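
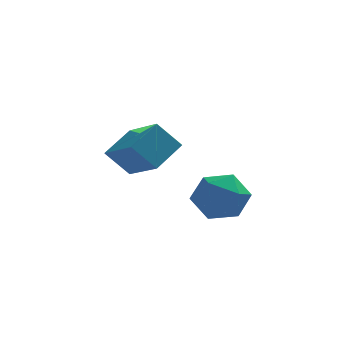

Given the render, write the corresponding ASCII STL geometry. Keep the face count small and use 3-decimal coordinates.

solid 
facet normal -0.589 -0.647 -0.485
outer loop
vertex -0.593 -0.731 -0.981
vertex -1.427 -0.689 -0.024
vertex -1.494 0.724 -1.829
endloop
endfacet
facet normal 0.657 -0.033 -0.753
outer loop
vertex -0.653 1.649 -1.136
vertex -0.593 -0.731 -0.981
vertex -1.494 0.724 -1.829
endloop
endfacet
facet normal -0.588 -0.647 -0.485
outer loop
vertex -1.494 0.724 -1.829
vertex -1.427 -0.689 -0.024
vertex -2.328 0.765 -0.872
endloop
endfacet
facet normal -0.472 0.762 -0.444
outer loop
vertex -2.328 0.765 -0.872
vertex -0.653 1.649 -1.136
vertex -1.494 0.724 -1.829
endloop
endfacet
facet normal 0.472 -0.762 0.444
outer loop
vertex -0.593 -0.731 -0.981
vertex -0.586 0.236 0.669
vertex -1.427 -0.689 -0.024
endloop
endfacet
facet normal 0.657 -0.033 -0.753
outer loop
vertex 0.248 0.195 -0.288
vertex -0.593 -0.731 -0.981
vertex -0.653 1.649 -1.136
endloop
endfacet
facet normal 0.472 -0.761 0.444
outer loop
vertex 0.248 0.195 -0.288
vertex -0.586 0.236 0.669
vertex -0.593 -0.731 -0.981
endloop
endfacet
facet normal -0.657 0.033 0.753
outer loop
vertex -1.427 -0.689 -0.024
vertex -0.586 0.236 0.669
vertex -2.328 0.765 -0.872
endloop
endfacet
facet normal -0.472 0.761 -0.445
outer loop
vertex -1.487 1.691 -0.179
vertex -0.653 1.649 -1.136
vertex -2.328 0.765 -0.872
endloop
endfacet
facet normal -0.657 0.033 0.753
outer loop
vertex -2.328 0.765 -0.872
vertex -0.586 0.236 0.669
vertex -1.487 1.691 -0.179
endloop
endfacet
facet normal 0.589 0.647 0.484
outer loop
vertex -1.487 1.691 -0.179
vertex 0.248 0.195 -0.288
vertex -0.653 1.649 -1.136
endloop
endfacet
facet normal 0.588 0.647 0.485
outer loop
vertex -0.586 0.236 0.669
vertex 0.248 0.195 -0.288
vertex -1.487 1.691 -0.179
endloop
endfacet
facet normal -0.313 0.940 0.134
outer loop
vertex 0.868 -2.09 -1.804
vertex 0.867 -2.237 -0.773
vertex 1.724 -1.884 -1.248
endloop
endfacet
facet normal 0.084 0.885 -0.457
outer loop
vertex 0.868 -2.09 -1.804
vertex 1.724 -1.884 -1.248
vertex 1.805 -2.366 -2.167
endloop
endfacet
facet normal -0.224 0.406 -0.886
outer loop
vertex 0.868 -2.09 -1.804
vertex 1.805 -2.366 -2.167
vertex 0.998 -3.017 -2.261
endloop
endfacet
facet normal -0.811 0.163 -0.562
outer loop
vertex 0.868 -2.09 -1.804
vertex 0.998 -3.017 -2.261
vertex 0.418 -2.937 -1.4
endloop
endfacet
facet normal -0.867 0.494 0.070
outer loop
vertex 0.868 -2.09 -1.804
vertex 0.418 -2.937 -1.4
vertex 0.867 -2.237 -0.773
endloop
endfacet
facet normal 0.725 0.634 -0.269
outer loop
vertex 1.805 -2.366 -2.167
vertex 1.724 -1.884 -1.248
vertex 2.382 -2.683 -1.36
endloop
endfacet
facet normal 0.082 0.723 0.686
outer loop
vertex 1.724 -1.884 -1.248
vertex 0.867 -2.237 -0.773
vertex 1.802 -2.603 -0.499
endloop
endfacet
facet normal -0.813 0.001 0.582
outer loop
vertex 0.867 -2.237 -0.773
vertex 0.418 -2.937 -1.4
vertex 0.995 -3.254 -0.593
endloop
endfacet
facet normal -0.723 -0.534 -0.438
outer loop
vertex 0.418 -2.937 -1.4
vertex 0.998 -3.017 -2.261
vertex 1.076 -3.736 -1.512
endloop
endfacet
facet normal 0.227 -0.142 -0.964
outer loop
vertex 0.998 -3.017 -2.261
vertex 1.805 -2.366 -2.167
vertex 1.933 -3.383 -1.987
endloop
endfacet
facet normal 0.811 -0.163 0.562
outer loop
vertex 1.932 -3.53 -0.956
vertex 2.382 -2.683 -1.36
vertex 1.802 -2.603 -0.499
endloop
endfacet
facet normal 0.224 -0.406 0.886
outer loop
vertex 1.932 -3.53 -0.956
vertex 1.802 -2.603 -0.499
vertex 0.995 -3.254 -0.593
endloop
endfacet
facet normal -0.084 -0.885 0.457
outer loop
vertex 1.932 -3.53 -0.956
vertex 0.995 -3.254 -0.593
vertex 1.076 -3.736 -1.512
endloop
endfacet
facet normal 0.313 -0.940 -0.134
outer loop
vertex 1.932 -3.53 -0.956
vertex 1.076 -3.736 -1.512
vertex 1.933 -3.383 -1.987
endloop
endfacet
facet normal 0.867 -0.494 -0.070
outer loop
vertex 1.932 -3.53 -0.956
vertex 1.933 -3.383 -1.987
vertex 2.382 -2.683 -1.36
endloop
endfacet
facet normal 0.723 0.534 0.438
outer loop
vertex 1.802 -2.603 -0.499
vertex 2.382 -2.683 -1.36
vertex 1.724 -1.884 -1.248
endloop
endfacet
facet normal -0.227 0.142 0.964
outer loop
vertex 0.995 -3.254 -0.593
vertex 1.802 -2.603 -0.499
vertex 0.867 -2.237 -0.773
endloop
endfacet
facet normal -0.725 -0.634 0.269
outer loop
vertex 1.076 -3.736 -1.512
vertex 0.995 -3.254 -0.593
vertex 0.418 -2.937 -1.4
endloop
endfacet
facet normal -0.082 -0.723 -0.686
outer loop
vertex 1.933 -3.383 -1.987
vertex 1.076 -3.736 -1.512
vertex 0.998 -3.017 -2.261
endloop
endfacet
facet normal 0.813 -0.001 -0.582
outer loop
vertex 2.382 -2.683 -1.36
vertex 1.933 -3.383 -1.987
vertex 1.805 -2.366 -2.167
endloop
endfacet

endsolid


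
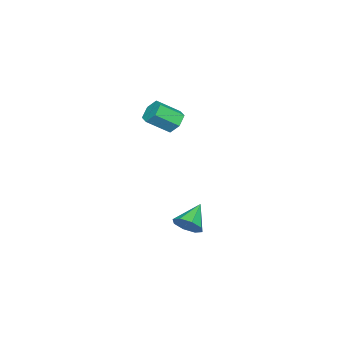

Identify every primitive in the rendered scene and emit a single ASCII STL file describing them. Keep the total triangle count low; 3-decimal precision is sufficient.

solid 
facet normal 0.829 -0.053 -0.556
outer loop
vertex 2.814 2.703 -2.283
vertex 2.391 2.258 -2.871
vertex 2.537 3.084 -2.732
endloop
endfacet
facet normal -0.036 0.751 0.659
outer loop
vertex 2.814 2.703 -2.283
vertex 2.537 3.084 -2.732
vertex 1.049 2.342 -1.969
endloop
endfacet
facet normal 0.829 -0.053 -0.557
outer loop
vertex 2.537 3.084 -2.732
vertex 2.391 2.258 -2.871
vertex 2.174 2.981 -3.262
endloop
endfacet
facet normal -0.403 0.910 0.099
outer loop
vertex 2.537 3.084 -2.732
vertex 2.174 2.981 -3.262
vertex 1.049 2.342 -1.969
endloop
endfacet
facet normal 0.829 -0.052 -0.556
outer loop
vertex 2.174 2.981 -3.262
vertex 2.391 2.258 -2.871
vertex 1.939 2.455 -3.563
endloop
endfacet
facet normal -0.746 0.549 -0.377
outer loop
vertex 2.174 2.981 -3.262
vertex 1.939 2.455 -3.563
vertex 1.049 2.342 -1.969
endloop
endfacet
facet normal 0.829 -0.051 -0.556
outer loop
vertex 1.939 2.455 -3.563
vertex 2.391 2.258 -2.871
vertex 1.969 1.813 -3.459
endloop
endfacet
facet normal -0.863 -0.120 -0.490
outer loop
vertex 1.939 2.455 -3.563
vertex 1.969 1.813 -3.459
vertex 1.049 2.342 -1.969
endloop
endfacet
facet normal 0.829 -0.051 -0.556
outer loop
vertex 1.969 1.813 -3.459
vertex 2.391 2.258 -2.871
vertex 2.246 1.432 -3.011
endloop
endfacet
facet normal -0.688 -0.705 -0.174
outer loop
vertex 1.969 1.813 -3.459
vertex 2.246 1.432 -3.011
vertex 1.049 2.342 -1.969
endloop
endfacet
facet normal 0.829 -0.051 -0.557
outer loop
vertex 2.246 1.432 -3.011
vertex 2.391 2.258 -2.871
vertex 2.609 1.535 -2.48
endloop
endfacet
facet normal -0.321 -0.865 0.387
outer loop
vertex 2.246 1.432 -3.011
vertex 2.609 1.535 -2.48
vertex 1.049 2.342 -1.969
endloop
endfacet
facet normal 0.829 -0.051 -0.557
outer loop
vertex 2.609 1.535 -2.48
vertex 2.391 2.258 -2.871
vertex 2.844 2.062 -2.179
endloop
endfacet
facet normal 0.023 -0.503 0.864
outer loop
vertex 2.609 1.535 -2.48
vertex 2.844 2.062 -2.179
vertex 1.049 2.342 -1.969
endloop
endfacet
facet normal 0.829 -0.052 -0.557
outer loop
vertex 2.844 2.062 -2.179
vertex 2.391 2.258 -2.871
vertex 2.814 2.703 -2.283
endloop
endfacet
facet normal 0.140 0.165 0.976
outer loop
vertex 2.844 2.062 -2.179
vertex 2.814 2.703 -2.283
vertex 1.049 2.342 -1.969
endloop
endfacet
facet normal -0.501 0.640 -0.583
outer loop
vertex 1.224 0.722 2.919
vertex 0.65 0.726 3.417
vertex 1.215 1.23 3.485
endloop
endfacet
facet normal 0.865 0.380 -0.327
outer loop
vertex 1.224 0.722 2.919
vertex 1.215 1.23 3.485
vertex 1.985 -0.25 3.805
endloop
endfacet
facet normal 0.866 0.380 -0.326
outer loop
vertex 1.985 -0.25 3.805
vertex 1.215 1.23 3.485
vertex 1.976 0.257 4.371
endloop
endfacet
facet normal 0.500 -0.641 0.582
outer loop
vertex 1.985 -0.25 3.805
vertex 1.976 0.257 4.371
vertex 1.41 -0.246 4.303
endloop
endfacet
facet normal -0.500 0.639 -0.584
outer loop
vertex 1.215 1.23 3.485
vertex 0.65 0.726 3.417
vertex 0.64 1.234 3.982
endloop
endfacet
facet normal 0.422 0.768 0.482
outer loop
vertex 1.215 1.23 3.485
vertex 0.64 1.234 3.982
vertex 1.976 0.257 4.371
endloop
endfacet
facet normal 0.422 0.768 0.482
outer loop
vertex 1.976 0.257 4.371
vertex 0.64 1.234 3.982
vertex 1.401 0.261 4.868
endloop
endfacet
facet normal 0.499 -0.641 0.583
outer loop
vertex 1.976 0.257 4.371
vertex 1.401 0.261 4.868
vertex 1.41 -0.246 4.303
endloop
endfacet
facet normal -0.501 0.639 -0.584
outer loop
vertex 0.64 1.234 3.982
vertex 0.65 0.726 3.417
vertex 0.075 0.73 3.915
endloop
endfacet
facet normal -0.443 0.389 0.808
outer loop
vertex 0.64 1.234 3.982
vertex 0.075 0.73 3.915
vertex 1.401 0.261 4.868
endloop
endfacet
facet normal -0.443 0.390 0.808
outer loop
vertex 1.401 0.261 4.868
vertex 0.075 0.73 3.915
vertex 0.836 -0.242 4.801
endloop
endfacet
facet normal 0.501 -0.640 0.582
outer loop
vertex 1.401 0.261 4.868
vertex 0.836 -0.242 4.801
vertex 1.41 -0.246 4.303
endloop
endfacet
facet normal -0.500 0.641 -0.582
outer loop
vertex 0.075 0.73 3.915
vertex 0.65 0.726 3.417
vertex 0.084 0.223 3.349
endloop
endfacet
facet normal -0.865 -0.380 0.327
outer loop
vertex 0.075 0.73 3.915
vertex 0.084 0.223 3.349
vertex 0.836 -0.242 4.801
endloop
endfacet
facet normal -0.866 -0.379 0.327
outer loop
vertex 0.836 -0.242 4.801
vertex 0.084 0.223 3.349
vertex 0.845 -0.75 4.235
endloop
endfacet
facet normal 0.501 -0.640 0.583
outer loop
vertex 0.836 -0.242 4.801
vertex 0.845 -0.75 4.235
vertex 1.41 -0.246 4.303
endloop
endfacet
facet normal -0.499 0.641 -0.583
outer loop
vertex 0.084 0.223 3.349
vertex 0.65 0.726 3.417
vertex 0.659 0.219 2.852
endloop
endfacet
facet normal -0.422 -0.768 -0.482
outer loop
vertex 0.084 0.223 3.349
vertex 0.659 0.219 2.852
vertex 0.845 -0.75 4.235
endloop
endfacet
facet normal -0.422 -0.768 -0.482
outer loop
vertex 0.845 -0.75 4.235
vertex 0.659 0.219 2.852
vertex 1.42 -0.754 3.738
endloop
endfacet
facet normal 0.500 -0.639 0.584
outer loop
vertex 0.845 -0.75 4.235
vertex 1.42 -0.754 3.738
vertex 1.41 -0.246 4.303
endloop
endfacet
facet normal -0.501 0.640 -0.582
outer loop
vertex 0.659 0.219 2.852
vertex 0.65 0.726 3.417
vertex 1.224 0.722 2.919
endloop
endfacet
facet normal 0.443 -0.389 -0.808
outer loop
vertex 0.659 0.219 2.852
vertex 1.224 0.722 2.919
vertex 1.42 -0.754 3.738
endloop
endfacet
facet normal 0.443 -0.389 -0.808
outer loop
vertex 1.42 -0.754 3.738
vertex 1.224 0.722 2.919
vertex 1.985 -0.25 3.805
endloop
endfacet
facet normal 0.501 -0.639 0.584
outer loop
vertex 1.42 -0.754 3.738
vertex 1.985 -0.25 3.805
vertex 1.41 -0.246 4.303
endloop
endfacet

endsolid


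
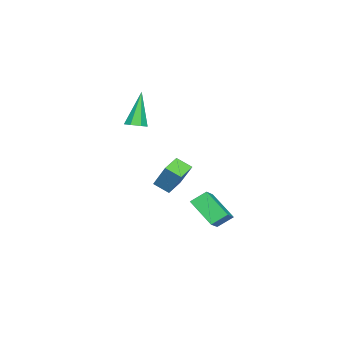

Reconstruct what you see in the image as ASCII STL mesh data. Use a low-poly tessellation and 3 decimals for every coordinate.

solid 
facet normal -0.967 0.107 0.230
outer loop
vertex -2.953 -0.756 -1.512
vertex -2.975 0.083 -1.997
vertex -3.377 -1.578 -2.914
endloop
endfacet
facet normal 0.023 -0.865 0.500
outer loop
vertex -2.245 -1.703 -3.183
vertex -2.953 -0.756 -1.512
vertex -3.377 -1.578 -2.914
endloop
endfacet
facet normal -0.967 0.107 0.230
outer loop
vertex -3.377 -1.578 -2.914
vertex -2.975 0.083 -1.997
vertex -3.399 -0.739 -3.399
endloop
endfacet
facet normal -0.252 -0.489 -0.835
outer loop
vertex -3.399 -0.739 -3.399
vertex -2.245 -1.703 -3.183
vertex -3.377 -1.578 -2.914
endloop
endfacet
facet normal 0.252 0.489 0.835
outer loop
vertex -2.953 -0.756 -1.512
vertex -1.843 -0.042 -2.266
vertex -2.975 0.083 -1.997
endloop
endfacet
facet normal 0.023 -0.865 0.500
outer loop
vertex -1.821 -0.881 -1.781
vertex -2.953 -0.756 -1.512
vertex -2.245 -1.703 -3.183
endloop
endfacet
facet normal 0.252 0.489 0.835
outer loop
vertex -1.821 -0.881 -1.781
vertex -1.843 -0.042 -2.266
vertex -2.953 -0.756 -1.512
endloop
endfacet
facet normal -0.023 0.865 -0.500
outer loop
vertex -2.975 0.083 -1.997
vertex -1.843 -0.042 -2.266
vertex -3.399 -0.739 -3.399
endloop
endfacet
facet normal -0.252 -0.489 -0.835
outer loop
vertex -2.267 -0.864 -3.668
vertex -2.245 -1.703 -3.183
vertex -3.399 -0.739 -3.399
endloop
endfacet
facet normal -0.023 0.865 -0.500
outer loop
vertex -3.399 -0.739 -3.399
vertex -1.843 -0.042 -2.266
vertex -2.267 -0.864 -3.668
endloop
endfacet
facet normal 0.967 -0.107 -0.230
outer loop
vertex -2.267 -0.864 -3.668
vertex -1.821 -0.881 -1.781
vertex -2.245 -1.703 -3.183
endloop
endfacet
facet normal 0.967 -0.107 -0.230
outer loop
vertex -1.843 -0.042 -2.266
vertex -1.821 -0.881 -1.781
vertex -2.267 -0.864 -3.668
endloop
endfacet
facet normal 0.385 0.023 -0.922
outer loop
vertex -2.162 -3.228 0.726
vertex -2.484 -2.737 0.604
vertex -1.931 -2.775 0.834
endloop
endfacet
facet normal 0.690 -0.481 0.540
outer loop
vertex -2.162 -3.228 0.726
vertex -1.931 -2.775 0.834
vertex -3.316 -2.783 2.596
endloop
endfacet
facet normal 0.385 0.021 -0.923
outer loop
vertex -1.931 -2.775 0.834
vertex -2.484 -2.737 0.604
vertex -2.116 -2.292 0.768
endloop
endfacet
facet normal 0.733 0.360 0.578
outer loop
vertex -1.931 -2.775 0.834
vertex -2.116 -2.292 0.768
vertex -3.316 -2.783 2.596
endloop
endfacet
facet normal 0.386 0.021 -0.922
outer loop
vertex -2.116 -2.292 0.768
vertex -2.484 -2.737 0.604
vertex -2.578 -2.145 0.578
endloop
endfacet
facet normal 0.151 0.925 0.348
outer loop
vertex -2.116 -2.292 0.768
vertex -2.578 -2.145 0.578
vertex -3.316 -2.783 2.596
endloop
endfacet
facet normal 0.385 0.021 -0.923
outer loop
vertex -2.578 -2.145 0.578
vertex -2.484 -2.737 0.604
vertex -2.969 -2.443 0.408
endloop
endfacet
facet normal -0.613 0.790 0.026
outer loop
vertex -2.578 -2.145 0.578
vertex -2.969 -2.443 0.408
vertex -3.316 -2.783 2.596
endloop
endfacet
facet normal 0.386 0.022 -0.922
outer loop
vertex -2.969 -2.443 0.408
vertex -2.484 -2.737 0.604
vertex -2.995 -2.962 0.385
endloop
endfacet
facet normal -0.987 0.056 -0.148
outer loop
vertex -2.969 -2.443 0.408
vertex -2.995 -2.962 0.385
vertex -3.316 -2.783 2.596
endloop
endfacet
facet normal 0.386 0.022 -0.922
outer loop
vertex -2.995 -2.962 0.385
vertex -2.484 -2.737 0.604
vertex -2.636 -3.312 0.527
endloop
endfacet
facet normal -0.689 -0.724 -0.041
outer loop
vertex -2.995 -2.962 0.385
vertex -2.636 -3.312 0.527
vertex -3.316 -2.783 2.596
endloop
endfacet
facet normal 0.384 0.022 -0.923
outer loop
vertex -2.636 -3.312 0.527
vertex -2.484 -2.737 0.604
vertex -2.162 -3.228 0.726
endloop
endfacet
facet normal 0.059 -0.962 0.265
outer loop
vertex -2.636 -3.312 0.527
vertex -2.162 -3.228 0.726
vertex -3.316 -2.783 2.596
endloop
endfacet
facet normal -0.852 -0.112 -0.511
outer loop
vertex 2.251 3.264 -1.148
vertex 2.714 4.485 -2.189
vertex 2.672 2.625 -1.71
endloop
endfacet
facet normal -0.277 -0.731 0.624
outer loop
vertex 3.806 2.775 -1.031
vertex 2.251 3.264 -1.148
vertex 2.672 2.625 -1.71
endloop
endfacet
facet normal -0.852 -0.112 -0.511
outer loop
vertex 2.672 2.625 -1.71
vertex 2.714 4.485 -2.189
vertex 3.135 3.846 -2.751
endloop
endfacet
facet normal 0.443 -0.673 -0.592
outer loop
vertex 3.135 3.846 -2.751
vertex 3.806 2.775 -1.031
vertex 2.672 2.625 -1.71
endloop
endfacet
facet normal -0.443 0.673 0.592
outer loop
vertex 2.251 3.264 -1.148
vertex 3.848 4.635 -1.51
vertex 2.714 4.485 -2.189
endloop
endfacet
facet normal -0.277 -0.731 0.624
outer loop
vertex 3.385 3.414 -0.469
vertex 2.251 3.264 -1.148
vertex 3.806 2.775 -1.031
endloop
endfacet
facet normal -0.443 0.673 0.592
outer loop
vertex 3.385 3.414 -0.469
vertex 3.848 4.635 -1.51
vertex 2.251 3.264 -1.148
endloop
endfacet
facet normal 0.277 0.731 -0.624
outer loop
vertex 2.714 4.485 -2.189
vertex 3.848 4.635 -1.51
vertex 3.135 3.846 -2.751
endloop
endfacet
facet normal 0.443 -0.673 -0.592
outer loop
vertex 4.269 3.996 -2.072
vertex 3.806 2.775 -1.031
vertex 3.135 3.846 -2.751
endloop
endfacet
facet normal 0.277 0.731 -0.624
outer loop
vertex 3.135 3.846 -2.751
vertex 3.848 4.635 -1.51
vertex 4.269 3.996 -2.072
endloop
endfacet
facet normal 0.852 0.112 0.511
outer loop
vertex 4.269 3.996 -2.072
vertex 3.385 3.414 -0.469
vertex 3.806 2.775 -1.031
endloop
endfacet
facet normal 0.852 0.112 0.511
outer loop
vertex 3.848 4.635 -1.51
vertex 3.385 3.414 -0.469
vertex 4.269 3.996 -2.072
endloop
endfacet

endsolid


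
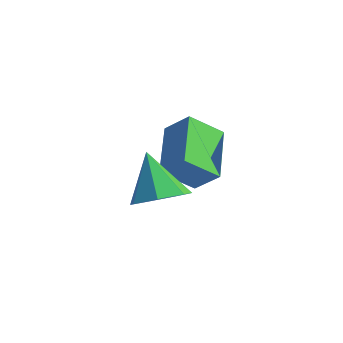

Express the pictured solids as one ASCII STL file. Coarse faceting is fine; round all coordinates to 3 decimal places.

solid 
facet normal -0.725 -0.219 -0.653
outer loop
vertex 1.517 0.536 -2.845
vertex 1.967 1.506 -3.67
vertex 2.722 -0.785 -3.741
endloop
endfacet
facet normal -0.333 -0.718 0.611
outer loop
vertex 3.513 -0.546 -3.03
vertex 1.517 0.536 -2.845
vertex 2.722 -0.785 -3.741
endloop
endfacet
facet normal -0.725 -0.219 -0.653
outer loop
vertex 2.722 -0.785 -3.741
vertex 1.967 1.506 -3.67
vertex 3.172 0.185 -4.566
endloop
endfacet
facet normal 0.602 -0.661 -0.448
outer loop
vertex 3.172 0.185 -4.566
vertex 3.513 -0.546 -3.03
vertex 2.722 -0.785 -3.741
endloop
endfacet
facet normal -0.602 0.661 0.448
outer loop
vertex 1.517 0.536 -2.845
vertex 2.758 1.745 -2.959
vertex 1.967 1.506 -3.67
endloop
endfacet
facet normal -0.333 -0.718 0.611
outer loop
vertex 2.308 0.775 -2.134
vertex 1.517 0.536 -2.845
vertex 3.513 -0.546 -3.03
endloop
endfacet
facet normal -0.602 0.661 0.448
outer loop
vertex 2.308 0.775 -2.134
vertex 2.758 1.745 -2.959
vertex 1.517 0.536 -2.845
endloop
endfacet
facet normal 0.333 0.718 -0.611
outer loop
vertex 1.967 1.506 -3.67
vertex 2.758 1.745 -2.959
vertex 3.172 0.185 -4.566
endloop
endfacet
facet normal 0.602 -0.661 -0.448
outer loop
vertex 3.963 0.424 -3.855
vertex 3.513 -0.546 -3.03
vertex 3.172 0.185 -4.566
endloop
endfacet
facet normal 0.333 0.718 -0.611
outer loop
vertex 3.172 0.185 -4.566
vertex 2.758 1.745 -2.959
vertex 3.963 0.424 -3.855
endloop
endfacet
facet normal 0.725 0.219 0.653
outer loop
vertex 3.963 0.424 -3.855
vertex 2.308 0.775 -2.134
vertex 3.513 -0.546 -3.03
endloop
endfacet
facet normal 0.725 0.219 0.653
outer loop
vertex 2.758 1.745 -2.959
vertex 2.308 0.775 -2.134
vertex 3.963 0.424 -3.855
endloop
endfacet
facet normal 0.516 -0.159 -0.842
outer loop
vertex 4.982 -1.948 -3.245
vertex 4.213 -2.104 -3.687
vertex 4.645 -1.323 -3.57
endloop
endfacet
facet normal 0.442 0.590 0.676
outer loop
vertex 4.982 -1.948 -3.245
vertex 4.645 -1.323 -3.57
vertex 3.347 -1.836 -2.273
endloop
endfacet
facet normal 0.516 -0.159 -0.842
outer loop
vertex 4.645 -1.323 -3.57
vertex 4.213 -2.104 -3.687
vertex 3.983 -1.286 -3.983
endloop
endfacet
facet normal -0.112 0.957 0.266
outer loop
vertex 4.645 -1.323 -3.57
vertex 3.983 -1.286 -3.983
vertex 3.347 -1.836 -2.273
endloop
endfacet
facet normal 0.516 -0.159 -0.841
outer loop
vertex 3.983 -1.286 -3.983
vertex 4.213 -2.104 -3.687
vertex 3.495 -1.865 -4.173
endloop
endfacet
facet normal -0.752 0.656 -0.069
outer loop
vertex 3.983 -1.286 -3.983
vertex 3.495 -1.865 -4.173
vertex 3.347 -1.836 -2.273
endloop
endfacet
facet normal 0.516 -0.160 -0.841
outer loop
vertex 3.495 -1.865 -4.173
vertex 4.213 -2.104 -3.687
vertex 3.547 -2.624 -3.997
endloop
endfacet
facet normal -0.993 -0.086 -0.076
outer loop
vertex 3.495 -1.865 -4.173
vertex 3.547 -2.624 -3.997
vertex 3.347 -1.836 -2.273
endloop
endfacet
facet normal 0.516 -0.159 -0.842
outer loop
vertex 3.547 -2.624 -3.997
vertex 4.213 -2.104 -3.687
vertex 4.102 -2.992 -3.587
endloop
endfacet
facet normal -0.656 -0.712 0.249
outer loop
vertex 3.547 -2.624 -3.997
vertex 4.102 -2.992 -3.587
vertex 3.347 -1.836 -2.273
endloop
endfacet
facet normal 0.516 -0.159 -0.842
outer loop
vertex 4.102 -2.992 -3.587
vertex 4.213 -2.104 -3.687
vertex 4.74 -2.691 -3.253
endloop
endfacet
facet normal 0.006 -0.749 0.663
outer loop
vertex 4.102 -2.992 -3.587
vertex 4.74 -2.691 -3.253
vertex 3.347 -1.836 -2.273
endloop
endfacet
facet normal 0.516 -0.159 -0.842
outer loop
vertex 4.74 -2.691 -3.253
vertex 4.213 -2.104 -3.687
vertex 4.982 -1.948 -3.245
endloop
endfacet
facet normal 0.495 -0.170 0.852
outer loop
vertex 4.74 -2.691 -3.253
vertex 4.982 -1.948 -3.245
vertex 3.347 -1.836 -2.273
endloop
endfacet

endsolid


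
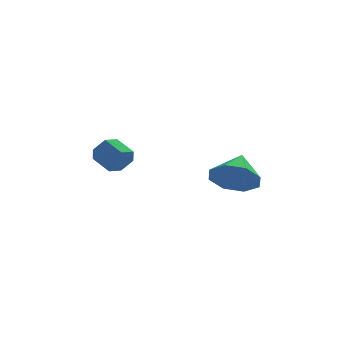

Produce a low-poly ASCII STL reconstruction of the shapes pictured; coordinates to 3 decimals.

solid 
facet normal 0.470 -0.795 -0.383
outer loop
vertex -2.157 -2.584 -1.871
vertex -2.64 -2.655 -2.316
vertex -2.116 -2.278 -2.455
endloop
endfacet
facet normal 0.880 0.392 0.267
outer loop
vertex -2.157 -2.584 -1.871
vertex -2.116 -2.278 -2.455
vertex -2.637 -1.774 -1.479
endloop
endfacet
facet normal 0.880 0.394 0.266
outer loop
vertex -2.637 -1.774 -1.479
vertex -2.116 -2.278 -2.455
vertex -2.597 -1.468 -2.063
endloop
endfacet
facet normal -0.471 0.794 0.384
outer loop
vertex -2.637 -1.774 -1.479
vertex -2.597 -1.468 -2.063
vertex -3.12 -1.845 -1.924
endloop
endfacet
facet normal 0.470 -0.795 -0.384
outer loop
vertex -2.116 -2.278 -2.455
vertex -2.64 -2.655 -2.316
vertex -2.599 -2.349 -2.899
endloop
endfacet
facet normal 0.493 0.598 -0.632
outer loop
vertex -2.116 -2.278 -2.455
vertex -2.599 -2.349 -2.899
vertex -2.597 -1.468 -2.063
endloop
endfacet
facet normal 0.494 0.598 -0.631
outer loop
vertex -2.597 -1.468 -2.063
vertex -2.599 -2.349 -2.899
vertex -3.079 -1.539 -2.507
endloop
endfacet
facet normal -0.471 0.794 0.384
outer loop
vertex -2.597 -1.468 -2.063
vertex -3.079 -1.539 -2.507
vertex -3.12 -1.845 -1.924
endloop
endfacet
facet normal 0.471 -0.794 -0.384
outer loop
vertex -2.599 -2.349 -2.899
vertex -2.64 -2.655 -2.316
vertex -3.123 -2.726 -2.761
endloop
endfacet
facet normal -0.386 0.207 -0.899
outer loop
vertex -2.599 -2.349 -2.899
vertex -3.123 -2.726 -2.761
vertex -3.079 -1.539 -2.507
endloop
endfacet
facet normal -0.386 0.207 -0.899
outer loop
vertex -3.079 -1.539 -2.507
vertex -3.123 -2.726 -2.761
vertex -3.603 -1.916 -2.369
endloop
endfacet
facet normal -0.471 0.794 0.384
outer loop
vertex -3.079 -1.539 -2.507
vertex -3.603 -1.916 -2.369
vertex -3.12 -1.845 -1.924
endloop
endfacet
facet normal 0.471 -0.794 -0.384
outer loop
vertex -3.123 -2.726 -2.761
vertex -2.64 -2.655 -2.316
vertex -3.163 -3.032 -2.177
endloop
endfacet
facet normal -0.880 -0.393 -0.266
outer loop
vertex -3.123 -2.726 -2.761
vertex -3.163 -3.032 -2.177
vertex -3.603 -1.916 -2.369
endloop
endfacet
facet normal -0.880 -0.393 -0.268
outer loop
vertex -3.603 -1.916 -2.369
vertex -3.163 -3.032 -2.177
vertex -3.644 -2.222 -1.785
endloop
endfacet
facet normal -0.470 0.795 0.383
outer loop
vertex -3.603 -1.916 -2.369
vertex -3.644 -2.222 -1.785
vertex -3.12 -1.845 -1.924
endloop
endfacet
facet normal 0.471 -0.794 -0.384
outer loop
vertex -3.163 -3.032 -2.177
vertex -2.64 -2.655 -2.316
vertex -2.681 -2.961 -1.733
endloop
endfacet
facet normal -0.493 -0.598 0.631
outer loop
vertex -3.163 -3.032 -2.177
vertex -2.681 -2.961 -1.733
vertex -3.644 -2.222 -1.785
endloop
endfacet
facet normal -0.493 -0.598 0.632
outer loop
vertex -3.644 -2.222 -1.785
vertex -2.681 -2.961 -1.733
vertex -3.161 -2.151 -1.341
endloop
endfacet
facet normal -0.470 0.795 0.384
outer loop
vertex -3.644 -2.222 -1.785
vertex -3.161 -2.151 -1.341
vertex -3.12 -1.845 -1.924
endloop
endfacet
facet normal 0.471 -0.794 -0.384
outer loop
vertex -2.681 -2.961 -1.733
vertex -2.64 -2.655 -2.316
vertex -2.157 -2.584 -1.871
endloop
endfacet
facet normal 0.386 -0.207 0.899
outer loop
vertex -2.681 -2.961 -1.733
vertex -2.157 -2.584 -1.871
vertex -3.161 -2.151 -1.341
endloop
endfacet
facet normal 0.386 -0.207 0.899
outer loop
vertex -3.161 -2.151 -1.341
vertex -2.157 -2.584 -1.871
vertex -2.637 -1.774 -1.479
endloop
endfacet
facet normal -0.471 0.794 0.384
outer loop
vertex -3.161 -2.151 -1.341
vertex -2.637 -1.774 -1.479
vertex -3.12 -1.845 -1.924
endloop
endfacet
facet normal -0.388 -0.753 -0.532
outer loop
vertex 2.282 -2.04 -4.545
vertex 1.801 -2.421 -3.656
vertex 1.525 -1.727 -4.436
endloop
endfacet
facet normal 0.301 0.866 -0.399
outer loop
vertex 2.282 -2.04 -4.545
vertex 1.525 -1.727 -4.436
vertex 2.379 -1.299 -2.864
endloop
endfacet
facet normal -0.387 -0.753 -0.533
outer loop
vertex 1.525 -1.727 -4.436
vertex 1.801 -2.421 -3.656
vertex 0.929 -1.821 -3.871
endloop
endfacet
facet normal -0.263 0.958 -0.118
outer loop
vertex 1.525 -1.727 -4.436
vertex 0.929 -1.821 -3.871
vertex 2.379 -1.299 -2.864
endloop
endfacet
facet normal -0.387 -0.753 -0.531
outer loop
vertex 0.929 -1.821 -3.871
vertex 1.801 -2.421 -3.656
vertex 0.845 -2.266 -3.179
endloop
endfacet
facet normal -0.546 0.733 0.405
outer loop
vertex 0.929 -1.821 -3.871
vertex 0.845 -2.266 -3.179
vertex 2.379 -1.299 -2.864
endloop
endfacet
facet normal -0.387 -0.753 -0.532
outer loop
vertex 0.845 -2.266 -3.179
vertex 1.801 -2.421 -3.656
vertex 1.321 -2.802 -2.767
endloop
endfacet
facet normal -0.383 0.325 0.865
outer loop
vertex 0.845 -2.266 -3.179
vertex 1.321 -2.802 -2.767
vertex 2.379 -1.299 -2.864
endloop
endfacet
facet normal -0.388 -0.753 -0.532
outer loop
vertex 1.321 -2.802 -2.767
vertex 1.801 -2.421 -3.656
vertex 2.078 -3.115 -2.876
endloop
endfacet
facet normal 0.131 -0.028 0.991
outer loop
vertex 1.321 -2.802 -2.767
vertex 2.078 -3.115 -2.876
vertex 2.379 -1.299 -2.864
endloop
endfacet
facet normal -0.387 -0.753 -0.532
outer loop
vertex 2.078 -3.115 -2.876
vertex 1.801 -2.421 -3.656
vertex 2.673 -3.021 -3.442
endloop
endfacet
facet normal 0.694 -0.120 0.710
outer loop
vertex 2.078 -3.115 -2.876
vertex 2.673 -3.021 -3.442
vertex 2.379 -1.299 -2.864
endloop
endfacet
facet normal -0.387 -0.753 -0.532
outer loop
vertex 2.673 -3.021 -3.442
vertex 1.801 -2.421 -3.656
vertex 2.758 -2.576 -4.133
endloop
endfacet
facet normal 0.977 0.104 0.187
outer loop
vertex 2.673 -3.021 -3.442
vertex 2.758 -2.576 -4.133
vertex 2.379 -1.299 -2.864
endloop
endfacet
facet normal -0.387 -0.753 -0.532
outer loop
vertex 2.758 -2.576 -4.133
vertex 1.801 -2.421 -3.656
vertex 2.282 -2.04 -4.545
endloop
endfacet
facet normal 0.814 0.513 -0.273
outer loop
vertex 2.758 -2.576 -4.133
vertex 2.282 -2.04 -4.545
vertex 2.379 -1.299 -2.864
endloop
endfacet

endsolid


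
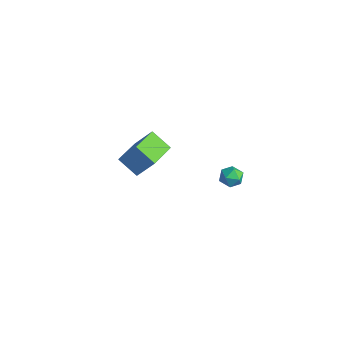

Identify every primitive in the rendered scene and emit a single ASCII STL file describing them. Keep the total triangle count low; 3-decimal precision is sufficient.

solid 
facet normal -0.514 0.845 -0.148
outer loop
vertex -5.03 -0.69 -0.695
vertex -4.347 -0.06 0.533
vertex -4.039 -0.225 -1.485
endloop
endfacet
facet normal -0.444 -0.409 -0.797
outer loop
vertex -3.093 -1.78 -1.213
vertex -5.03 -0.69 -0.695
vertex -4.039 -0.225 -1.485
endloop
endfacet
facet normal -0.514 0.845 -0.148
outer loop
vertex -4.039 -0.225 -1.485
vertex -4.347 -0.06 0.533
vertex -3.356 0.405 -0.256
endloop
endfacet
facet normal 0.734 0.345 -0.585
outer loop
vertex -3.356 0.405 -0.256
vertex -3.093 -1.78 -1.213
vertex -4.039 -0.225 -1.485
endloop
endfacet
facet normal -0.734 -0.344 0.585
outer loop
vertex -5.03 -0.69 -0.695
vertex -3.401 -1.615 0.805
vertex -4.347 -0.06 0.533
endloop
endfacet
facet normal -0.443 -0.409 -0.798
outer loop
vertex -4.084 -2.245 -0.424
vertex -5.03 -0.69 -0.695
vertex -3.093 -1.78 -1.213
endloop
endfacet
facet normal -0.734 -0.345 0.585
outer loop
vertex -4.084 -2.245 -0.424
vertex -3.401 -1.615 0.805
vertex -5.03 -0.69 -0.695
endloop
endfacet
facet normal 0.443 0.409 0.798
outer loop
vertex -4.347 -0.06 0.533
vertex -3.401 -1.615 0.805
vertex -3.356 0.405 -0.256
endloop
endfacet
facet normal 0.734 0.345 -0.585
outer loop
vertex -2.41 -1.15 0.015
vertex -3.093 -1.78 -1.213
vertex -3.356 0.405 -0.256
endloop
endfacet
facet normal 0.444 0.409 0.797
outer loop
vertex -3.356 0.405 -0.256
vertex -3.401 -1.615 0.805
vertex -2.41 -1.15 0.015
endloop
endfacet
facet normal 0.514 -0.845 0.148
outer loop
vertex -2.41 -1.15 0.015
vertex -4.084 -2.245 -0.424
vertex -3.093 -1.78 -1.213
endloop
endfacet
facet normal 0.514 -0.845 0.147
outer loop
vertex -3.401 -1.615 0.805
vertex -4.084 -2.245 -0.424
vertex -2.41 -1.15 0.015
endloop
endfacet
facet normal -0.114 0.691 0.713
outer loop
vertex 2.76 0.549 2.598
vertex 2.155 0.335 2.709
vertex 2.656 0.079 3.037
endloop
endfacet
facet normal 0.569 0.491 0.660
outer loop
vertex 2.76 0.549 2.598
vertex 2.656 0.079 3.037
vertex 3.164 0.038 2.63
endloop
endfacet
facet normal 0.785 0.620 -0.007
outer loop
vertex 2.76 0.549 2.598
vertex 3.164 0.038 2.63
vertex 2.976 0.269 2.05
endloop
endfacet
facet normal 0.235 0.900 -0.367
outer loop
vertex 2.76 0.549 2.598
vertex 2.976 0.269 2.05
vertex 2.352 0.452 2.099
endloop
endfacet
facet normal -0.320 0.944 0.078
outer loop
vertex 2.76 0.549 2.598
vertex 2.352 0.452 2.099
vertex 2.155 0.335 2.709
endloop
endfacet
facet normal 0.600 -0.213 0.771
outer loop
vertex 3.164 0.038 2.63
vertex 2.656 0.079 3.037
vertex 2.808 -0.492 2.761
endloop
endfacet
facet normal -0.504 0.112 0.857
outer loop
vertex 2.656 0.079 3.037
vertex 2.155 0.335 2.709
vertex 2.184 -0.309 2.81
endloop
endfacet
facet normal -0.837 0.520 -0.171
outer loop
vertex 2.155 0.335 2.709
vertex 2.352 0.452 2.099
vertex 1.996 -0.078 2.23
endloop
endfacet
facet normal 0.061 0.448 -0.892
outer loop
vertex 2.352 0.452 2.099
vertex 2.976 0.269 2.05
vertex 2.504 -0.119 1.823
endloop
endfacet
facet normal 0.951 -0.006 -0.310
outer loop
vertex 2.976 0.269 2.05
vertex 3.164 0.038 2.63
vertex 3.005 -0.375 2.151
endloop
endfacet
facet normal -0.235 -0.900 0.367
outer loop
vertex 2.4 -0.589 2.262
vertex 2.808 -0.492 2.761
vertex 2.184 -0.309 2.81
endloop
endfacet
facet normal -0.785 -0.620 0.007
outer loop
vertex 2.4 -0.589 2.262
vertex 2.184 -0.309 2.81
vertex 1.996 -0.078 2.23
endloop
endfacet
facet normal -0.569 -0.491 -0.660
outer loop
vertex 2.4 -0.589 2.262
vertex 1.996 -0.078 2.23
vertex 2.504 -0.119 1.823
endloop
endfacet
facet normal 0.114 -0.691 -0.713
outer loop
vertex 2.4 -0.589 2.262
vertex 2.504 -0.119 1.823
vertex 3.005 -0.375 2.151
endloop
endfacet
facet normal 0.320 -0.944 -0.078
outer loop
vertex 2.4 -0.589 2.262
vertex 3.005 -0.375 2.151
vertex 2.808 -0.492 2.761
endloop
endfacet
facet normal -0.061 -0.448 0.892
outer loop
vertex 2.184 -0.309 2.81
vertex 2.808 -0.492 2.761
vertex 2.656 0.079 3.037
endloop
endfacet
facet normal -0.951 0.006 0.310
outer loop
vertex 1.996 -0.078 2.23
vertex 2.184 -0.309 2.81
vertex 2.155 0.335 2.709
endloop
endfacet
facet normal -0.600 0.213 -0.771
outer loop
vertex 2.504 -0.119 1.823
vertex 1.996 -0.078 2.23
vertex 2.352 0.452 2.099
endloop
endfacet
facet normal 0.504 -0.112 -0.857
outer loop
vertex 3.005 -0.375 2.151
vertex 2.504 -0.119 1.823
vertex 2.976 0.269 2.05
endloop
endfacet
facet normal 0.837 -0.520 0.171
outer loop
vertex 2.808 -0.492 2.761
vertex 3.005 -0.375 2.151
vertex 3.164 0.038 2.63
endloop
endfacet

endsolid


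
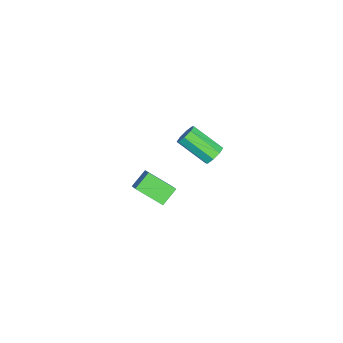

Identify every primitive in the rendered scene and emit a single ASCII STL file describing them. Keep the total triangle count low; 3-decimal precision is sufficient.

solid 
facet normal 0.172 0.803 -0.570
outer loop
vertex 2.462 1.165 2.331
vertex 2.177 1.568 2.813
vertex 2.815 1.339 2.683
endloop
endfacet
facet normal 0.724 -0.495 -0.481
outer loop
vertex 2.462 1.165 2.331
vertex 2.815 1.339 2.683
vertex 2.108 -0.491 3.505
endloop
endfacet
facet normal 0.724 -0.495 -0.480
outer loop
vertex 2.108 -0.491 3.505
vertex 2.815 1.339 2.683
vertex 2.461 -0.316 3.857
endloop
endfacet
facet normal -0.171 -0.803 0.571
outer loop
vertex 2.108 -0.491 3.505
vertex 2.461 -0.316 3.857
vertex 1.823 -0.088 3.987
endloop
endfacet
facet normal 0.172 0.804 -0.570
outer loop
vertex 2.815 1.339 2.683
vertex 2.177 1.568 2.813
vertex 2.794 1.647 3.111
endloop
endfacet
facet normal 0.984 -0.117 0.132
outer loop
vertex 2.815 1.339 2.683
vertex 2.794 1.647 3.111
vertex 2.461 -0.316 3.857
endloop
endfacet
facet normal 0.984 -0.117 0.132
outer loop
vertex 2.461 -0.316 3.857
vertex 2.794 1.647 3.111
vertex 2.44 -0.008 4.285
endloop
endfacet
facet normal -0.171 -0.804 0.570
outer loop
vertex 2.461 -0.316 3.857
vertex 2.44 -0.008 4.285
vertex 1.823 -0.088 3.987
endloop
endfacet
facet normal 0.172 0.804 -0.570
outer loop
vertex 2.794 1.647 3.111
vertex 2.177 1.568 2.813
vertex 2.412 1.909 3.365
endloop
endfacet
facet normal 0.669 0.330 0.666
outer loop
vertex 2.794 1.647 3.111
vertex 2.412 1.909 3.365
vertex 2.44 -0.008 4.285
endloop
endfacet
facet normal 0.669 0.330 0.667
outer loop
vertex 2.44 -0.008 4.285
vertex 2.412 1.909 3.365
vertex 2.058 0.253 4.539
endloop
endfacet
facet normal -0.171 -0.804 0.569
outer loop
vertex 2.44 -0.008 4.285
vertex 2.058 0.253 4.539
vertex 1.823 -0.088 3.987
endloop
endfacet
facet normal 0.173 0.803 -0.570
outer loop
vertex 2.412 1.909 3.365
vertex 2.177 1.568 2.813
vertex 1.892 1.971 3.295
endloop
endfacet
facet normal -0.040 0.584 0.811
outer loop
vertex 2.412 1.909 3.365
vertex 1.892 1.971 3.295
vertex 2.058 0.253 4.539
endloop
endfacet
facet normal -0.040 0.584 0.811
outer loop
vertex 2.058 0.253 4.539
vertex 1.892 1.971 3.295
vertex 1.538 0.315 4.469
endloop
endfacet
facet normal -0.173 -0.803 0.570
outer loop
vertex 2.058 0.253 4.539
vertex 1.538 0.315 4.469
vertex 1.823 -0.088 3.987
endloop
endfacet
facet normal 0.171 0.803 -0.571
outer loop
vertex 1.892 1.971 3.295
vertex 2.177 1.568 2.813
vertex 1.539 1.796 2.943
endloop
endfacet
facet normal -0.724 0.495 0.480
outer loop
vertex 1.892 1.971 3.295
vertex 1.539 1.796 2.943
vertex 1.538 0.315 4.469
endloop
endfacet
facet normal -0.723 0.496 0.481
outer loop
vertex 1.538 0.315 4.469
vertex 1.539 1.796 2.943
vertex 1.185 0.141 4.117
endloop
endfacet
facet normal -0.172 -0.803 0.570
outer loop
vertex 1.538 0.315 4.469
vertex 1.185 0.141 4.117
vertex 1.823 -0.088 3.987
endloop
endfacet
facet normal 0.171 0.804 -0.570
outer loop
vertex 1.539 1.796 2.943
vertex 2.177 1.568 2.813
vertex 1.56 1.488 2.515
endloop
endfacet
facet normal -0.984 0.117 -0.132
outer loop
vertex 1.539 1.796 2.943
vertex 1.56 1.488 2.515
vertex 1.185 0.141 4.117
endloop
endfacet
facet normal -0.984 0.117 -0.132
outer loop
vertex 1.185 0.141 4.117
vertex 1.56 1.488 2.515
vertex 1.206 -0.167 3.689
endloop
endfacet
facet normal -0.172 -0.804 0.570
outer loop
vertex 1.185 0.141 4.117
vertex 1.206 -0.167 3.689
vertex 1.823 -0.088 3.987
endloop
endfacet
facet normal 0.171 0.804 -0.569
outer loop
vertex 1.56 1.488 2.515
vertex 2.177 1.568 2.813
vertex 1.942 1.227 2.261
endloop
endfacet
facet normal -0.669 -0.330 -0.667
outer loop
vertex 1.56 1.488 2.515
vertex 1.942 1.227 2.261
vertex 1.206 -0.167 3.689
endloop
endfacet
facet normal -0.669 -0.329 -0.666
outer loop
vertex 1.206 -0.167 3.689
vertex 1.942 1.227 2.261
vertex 1.588 -0.429 3.435
endloop
endfacet
facet normal -0.172 -0.804 0.570
outer loop
vertex 1.206 -0.167 3.689
vertex 1.588 -0.429 3.435
vertex 1.823 -0.088 3.987
endloop
endfacet
facet normal 0.173 0.803 -0.570
outer loop
vertex 1.942 1.227 2.261
vertex 2.177 1.568 2.813
vertex 2.462 1.165 2.331
endloop
endfacet
facet normal 0.040 -0.584 -0.811
outer loop
vertex 1.942 1.227 2.261
vertex 2.462 1.165 2.331
vertex 1.588 -0.429 3.435
endloop
endfacet
facet normal 0.040 -0.584 -0.811
outer loop
vertex 1.588 -0.429 3.435
vertex 2.462 1.165 2.331
vertex 2.108 -0.491 3.505
endloop
endfacet
facet normal -0.173 -0.803 0.570
outer loop
vertex 1.588 -0.429 3.435
vertex 2.108 -0.491 3.505
vertex 1.823 -0.088 3.987
endloop
endfacet
facet normal -0.721 -0.358 -0.593
outer loop
vertex -0.236 -3.607 -3.519
vertex -1.121 -3.058 -2.774
vertex -0.148 -2.014 -4.588
endloop
endfacet
facet normal 0.691 -0.429 -0.582
outer loop
vertex 0.681 -1.602 -3.906
vertex -0.236 -3.607 -3.519
vertex -0.148 -2.014 -4.588
endloop
endfacet
facet normal -0.721 -0.359 -0.593
outer loop
vertex -0.148 -2.014 -4.588
vertex -1.121 -3.058 -2.774
vertex -1.033 -1.465 -3.844
endloop
endfacet
facet normal 0.046 0.829 -0.557
outer loop
vertex -1.033 -1.465 -3.844
vertex 0.681 -1.602 -3.906
vertex -0.148 -2.014 -4.588
endloop
endfacet
facet normal -0.046 -0.829 0.557
outer loop
vertex -0.236 -3.607 -3.519
vertex -0.292 -2.646 -2.092
vertex -1.121 -3.058 -2.774
endloop
endfacet
facet normal 0.692 -0.429 -0.581
outer loop
vertex 0.593 -3.195 -2.836
vertex -0.236 -3.607 -3.519
vertex 0.681 -1.602 -3.906
endloop
endfacet
facet normal -0.046 -0.829 0.557
outer loop
vertex 0.593 -3.195 -2.836
vertex -0.292 -2.646 -2.092
vertex -0.236 -3.607 -3.519
endloop
endfacet
facet normal -0.691 0.429 0.581
outer loop
vertex -1.121 -3.058 -2.774
vertex -0.292 -2.646 -2.092
vertex -1.033 -1.465 -3.844
endloop
endfacet
facet normal 0.046 0.830 -0.556
outer loop
vertex -0.204 -1.053 -3.161
vertex 0.681 -1.602 -3.906
vertex -1.033 -1.465 -3.844
endloop
endfacet
facet normal -0.692 0.428 0.581
outer loop
vertex -1.033 -1.465 -3.844
vertex -0.292 -2.646 -2.092
vertex -0.204 -1.053 -3.161
endloop
endfacet
facet normal 0.721 0.358 0.593
outer loop
vertex -0.204 -1.053 -3.161
vertex 0.593 -3.195 -2.836
vertex 0.681 -1.602 -3.906
endloop
endfacet
facet normal 0.721 0.358 0.593
outer loop
vertex -0.292 -2.646 -2.092
vertex 0.593 -3.195 -2.836
vertex -0.204 -1.053 -3.161
endloop
endfacet

endsolid


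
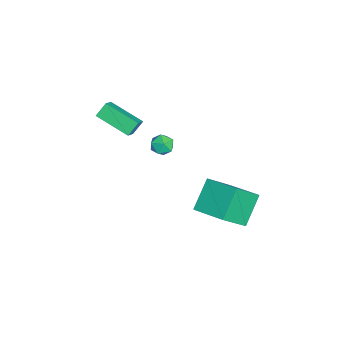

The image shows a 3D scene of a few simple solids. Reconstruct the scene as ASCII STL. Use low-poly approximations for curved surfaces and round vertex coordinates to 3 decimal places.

solid 
facet normal -0.600 -0.772 -0.210
outer loop
vertex -0.087 0.449 1.253
vertex -1.0 1.534 -0.129
vertex 1.122 -0.147 -0.014
endloop
endfacet
facet normal 0.461 -0.548 0.698
outer loop
vertex 2.22 1.266 0.369
vertex -0.087 0.449 1.253
vertex 1.122 -0.147 -0.014
endloop
endfacet
facet normal -0.600 -0.772 -0.210
outer loop
vertex 1.122 -0.147 -0.014
vertex -1.0 1.534 -0.129
vertex 0.209 0.938 -1.396
endloop
endfacet
facet normal 0.654 -0.322 -0.685
outer loop
vertex 0.209 0.938 -1.396
vertex 2.22 1.266 0.369
vertex 1.122 -0.147 -0.014
endloop
endfacet
facet normal -0.654 0.322 0.685
outer loop
vertex -0.087 0.449 1.253
vertex 0.098 2.947 0.254
vertex -1.0 1.534 -0.129
endloop
endfacet
facet normal 0.461 -0.548 0.698
outer loop
vertex 1.011 1.862 1.636
vertex -0.087 0.449 1.253
vertex 2.22 1.266 0.369
endloop
endfacet
facet normal -0.654 0.322 0.685
outer loop
vertex 1.011 1.862 1.636
vertex 0.098 2.947 0.254
vertex -0.087 0.449 1.253
endloop
endfacet
facet normal -0.461 0.548 -0.698
outer loop
vertex -1.0 1.534 -0.129
vertex 0.098 2.947 0.254
vertex 0.209 0.938 -1.396
endloop
endfacet
facet normal 0.654 -0.322 -0.685
outer loop
vertex 1.307 2.351 -1.013
vertex 2.22 1.266 0.369
vertex 0.209 0.938 -1.396
endloop
endfacet
facet normal -0.461 0.548 -0.698
outer loop
vertex 0.209 0.938 -1.396
vertex 0.098 2.947 0.254
vertex 1.307 2.351 -1.013
endloop
endfacet
facet normal 0.600 0.772 0.210
outer loop
vertex 1.307 2.351 -1.013
vertex 1.011 1.862 1.636
vertex 2.22 1.266 0.369
endloop
endfacet
facet normal 0.600 0.772 0.210
outer loop
vertex 0.098 2.947 0.254
vertex 1.011 1.862 1.636
vertex 1.307 2.351 -1.013
endloop
endfacet
facet normal -0.605 0.790 0.101
outer loop
vertex -1.917 -1.28 1.937
vertex -2.296 -1.626 2.373
vertex -1.778 -1.258 2.595
endloop
endfacet
facet normal 0.064 0.997 -0.047
outer loop
vertex -1.917 -1.28 1.937
vertex -1.778 -1.258 2.595
vertex -1.279 -1.311 2.147
endloop
endfacet
facet normal 0.253 0.701 -0.667
outer loop
vertex -1.917 -1.28 1.937
vertex -1.279 -1.311 2.147
vertex -1.488 -1.71 1.648
endloop
endfacet
facet normal -0.296 0.311 -0.903
outer loop
vertex -1.917 -1.28 1.937
vertex -1.488 -1.71 1.648
vertex -2.117 -1.905 1.787
endloop
endfacet
facet normal -0.826 0.367 -0.427
outer loop
vertex -1.917 -1.28 1.937
vertex -2.117 -1.905 1.787
vertex -2.296 -1.626 2.373
endloop
endfacet
facet normal 0.492 0.738 0.461
outer loop
vertex -1.279 -1.311 2.147
vertex -1.778 -1.258 2.595
vertex -1.263 -1.675 2.713
endloop
endfacet
facet normal -0.587 0.404 0.701
outer loop
vertex -1.778 -1.258 2.595
vertex -2.296 -1.626 2.373
vertex -1.892 -1.87 2.852
endloop
endfacet
facet normal -0.947 -0.282 -0.155
outer loop
vertex -2.296 -1.626 2.373
vertex -2.117 -1.905 1.787
vertex -2.101 -2.269 2.353
endloop
endfacet
facet normal -0.089 -0.371 -0.924
outer loop
vertex -2.117 -1.905 1.787
vertex -1.488 -1.71 1.648
vertex -1.602 -2.322 1.905
endloop
endfacet
facet normal 0.799 0.259 -0.542
outer loop
vertex -1.488 -1.71 1.648
vertex -1.279 -1.311 2.147
vertex -1.084 -1.954 2.127
endloop
endfacet
facet normal 0.296 -0.311 0.903
outer loop
vertex -1.463 -2.3 2.563
vertex -1.263 -1.675 2.713
vertex -1.892 -1.87 2.852
endloop
endfacet
facet normal -0.253 -0.701 0.667
outer loop
vertex -1.463 -2.3 2.563
vertex -1.892 -1.87 2.852
vertex -2.101 -2.269 2.353
endloop
endfacet
facet normal -0.064 -0.997 0.047
outer loop
vertex -1.463 -2.3 2.563
vertex -2.101 -2.269 2.353
vertex -1.602 -2.322 1.905
endloop
endfacet
facet normal 0.605 -0.790 -0.101
outer loop
vertex -1.463 -2.3 2.563
vertex -1.602 -2.322 1.905
vertex -1.084 -1.954 2.127
endloop
endfacet
facet normal 0.826 -0.367 0.427
outer loop
vertex -1.463 -2.3 2.563
vertex -1.084 -1.954 2.127
vertex -1.263 -1.675 2.713
endloop
endfacet
facet normal 0.089 0.371 0.924
outer loop
vertex -1.892 -1.87 2.852
vertex -1.263 -1.675 2.713
vertex -1.778 -1.258 2.595
endloop
endfacet
facet normal -0.799 -0.259 0.542
outer loop
vertex -2.101 -2.269 2.353
vertex -1.892 -1.87 2.852
vertex -2.296 -1.626 2.373
endloop
endfacet
facet normal -0.492 -0.738 -0.461
outer loop
vertex -1.602 -2.322 1.905
vertex -2.101 -2.269 2.353
vertex -2.117 -1.905 1.787
endloop
endfacet
facet normal 0.587 -0.404 -0.701
outer loop
vertex -1.084 -1.954 2.127
vertex -1.602 -2.322 1.905
vertex -1.488 -1.71 1.648
endloop
endfacet
facet normal 0.947 0.282 0.155
outer loop
vertex -1.263 -1.675 2.713
vertex -1.084 -1.954 2.127
vertex -1.279 -1.311 2.147
endloop
endfacet
facet normal -0.788 0.168 -0.593
outer loop
vertex -4.55 -4.473 2.86
vertex -3.687 -2.84 2.176
vertex -4.164 -4.948 2.213
endloop
endfacet
facet normal -0.438 -0.829 0.348
outer loop
vertex -3.353 -5.12 2.824
vertex -4.55 -4.473 2.86
vertex -4.164 -4.948 2.213
endloop
endfacet
facet normal -0.788 0.168 -0.593
outer loop
vertex -4.164 -4.948 2.213
vertex -3.687 -2.84 2.176
vertex -3.301 -3.314 1.529
endloop
endfacet
facet normal 0.434 -0.533 -0.726
outer loop
vertex -3.301 -3.314 1.529
vertex -3.353 -5.12 2.824
vertex -4.164 -4.948 2.213
endloop
endfacet
facet normal -0.434 0.533 0.726
outer loop
vertex -4.55 -4.473 2.86
vertex -2.876 -3.012 2.787
vertex -3.687 -2.84 2.176
endloop
endfacet
facet normal -0.438 -0.830 0.346
outer loop
vertex -3.739 -4.646 3.471
vertex -4.55 -4.473 2.86
vertex -3.353 -5.12 2.824
endloop
endfacet
facet normal -0.434 0.533 0.726
outer loop
vertex -3.739 -4.646 3.471
vertex -2.876 -3.012 2.787
vertex -4.55 -4.473 2.86
endloop
endfacet
facet normal 0.437 0.830 -0.347
outer loop
vertex -3.687 -2.84 2.176
vertex -2.876 -3.012 2.787
vertex -3.301 -3.314 1.529
endloop
endfacet
facet normal 0.433 -0.533 -0.726
outer loop
vertex -2.49 -3.487 2.14
vertex -3.353 -5.12 2.824
vertex -3.301 -3.314 1.529
endloop
endfacet
facet normal 0.438 0.829 -0.347
outer loop
vertex -3.301 -3.314 1.529
vertex -2.876 -3.012 2.787
vertex -2.49 -3.487 2.14
endloop
endfacet
facet normal 0.788 -0.168 0.593
outer loop
vertex -2.49 -3.487 2.14
vertex -3.739 -4.646 3.471
vertex -3.353 -5.12 2.824
endloop
endfacet
facet normal 0.788 -0.168 0.593
outer loop
vertex -2.876 -3.012 2.787
vertex -3.739 -4.646 3.471
vertex -2.49 -3.487 2.14
endloop
endfacet

endsolid


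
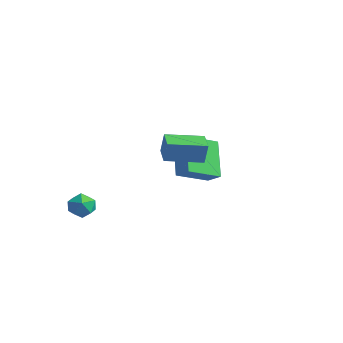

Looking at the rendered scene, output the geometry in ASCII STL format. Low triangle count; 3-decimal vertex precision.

solid 
facet normal -0.827 0.562 -0.014
outer loop
vertex -2.449 -2.949 -2.091
vertex -2.681 -3.274 -1.436
vertex -2.25 -2.639 -1.418
endloop
endfacet
facet normal -0.284 0.900 -0.331
outer loop
vertex -2.449 -2.949 -2.091
vertex -2.25 -2.639 -1.418
vertex -1.735 -2.685 -1.986
endloop
endfacet
facet normal -0.054 0.492 -0.869
outer loop
vertex -2.449 -2.949 -2.091
vertex -1.735 -2.685 -1.986
vertex -1.849 -3.349 -2.355
endloop
endfacet
facet normal -0.455 -0.098 -0.885
outer loop
vertex -2.449 -2.949 -2.091
vertex -1.849 -3.349 -2.355
vertex -2.433 -3.713 -2.015
endloop
endfacet
facet normal -0.932 -0.055 -0.358
outer loop
vertex -2.449 -2.949 -2.091
vertex -2.433 -3.713 -2.015
vertex -2.681 -3.274 -1.436
endloop
endfacet
facet normal 0.245 0.959 0.145
outer loop
vertex -1.735 -2.685 -1.986
vertex -2.25 -2.639 -1.418
vertex -1.527 -2.847 -1.265
endloop
endfacet
facet normal -0.633 0.411 0.656
outer loop
vertex -2.25 -2.639 -1.418
vertex -2.681 -3.274 -1.436
vertex -2.111 -3.211 -0.925
endloop
endfacet
facet normal -0.804 -0.586 0.100
outer loop
vertex -2.681 -3.274 -1.436
vertex -2.433 -3.713 -2.015
vertex -2.225 -3.875 -1.294
endloop
endfacet
facet normal -0.029 -0.657 -0.754
outer loop
vertex -2.433 -3.713 -2.015
vertex -1.849 -3.349 -2.355
vertex -1.71 -3.921 -1.862
endloop
endfacet
facet normal 0.619 0.298 -0.727
outer loop
vertex -1.849 -3.349 -2.355
vertex -1.735 -2.685 -1.986
vertex -1.279 -3.286 -1.844
endloop
endfacet
facet normal 0.455 0.098 0.885
outer loop
vertex -1.511 -3.611 -1.189
vertex -1.527 -2.847 -1.265
vertex -2.111 -3.211 -0.925
endloop
endfacet
facet normal 0.054 -0.492 0.869
outer loop
vertex -1.511 -3.611 -1.189
vertex -2.111 -3.211 -0.925
vertex -2.225 -3.875 -1.294
endloop
endfacet
facet normal 0.284 -0.900 0.331
outer loop
vertex -1.511 -3.611 -1.189
vertex -2.225 -3.875 -1.294
vertex -1.71 -3.921 -1.862
endloop
endfacet
facet normal 0.827 -0.562 0.014
outer loop
vertex -1.511 -3.611 -1.189
vertex -1.71 -3.921 -1.862
vertex -1.279 -3.286 -1.844
endloop
endfacet
facet normal 0.932 0.055 0.358
outer loop
vertex -1.511 -3.611 -1.189
vertex -1.279 -3.286 -1.844
vertex -1.527 -2.847 -1.265
endloop
endfacet
facet normal 0.029 0.657 0.754
outer loop
vertex -2.111 -3.211 -0.925
vertex -1.527 -2.847 -1.265
vertex -2.25 -2.639 -1.418
endloop
endfacet
facet normal -0.619 -0.298 0.727
outer loop
vertex -2.225 -3.875 -1.294
vertex -2.111 -3.211 -0.925
vertex -2.681 -3.274 -1.436
endloop
endfacet
facet normal -0.245 -0.959 -0.145
outer loop
vertex -1.71 -3.921 -1.862
vertex -2.225 -3.875 -1.294
vertex -2.433 -3.713 -2.015
endloop
endfacet
facet normal 0.633 -0.411 -0.656
outer loop
vertex -1.279 -3.286 -1.844
vertex -1.71 -3.921 -1.862
vertex -1.849 -3.349 -2.355
endloop
endfacet
facet normal 0.804 0.586 -0.100
outer loop
vertex -1.527 -2.847 -1.265
vertex -1.279 -3.286 -1.844
vertex -1.735 -2.685 -1.986
endloop
endfacet
facet normal -0.819 -0.164 -0.550
outer loop
vertex -1.488 1.673 1.264
vertex -1.296 3.436 0.453
vertex -0.262 0.817 -0.308
endloop
endfacet
facet normal -0.099 -0.904 0.416
outer loop
vertex 0.476 0.964 0.187
vertex -1.488 1.673 1.264
vertex -0.262 0.817 -0.308
endloop
endfacet
facet normal -0.819 -0.164 -0.550
outer loop
vertex -0.262 0.817 -0.308
vertex -1.296 3.436 0.453
vertex -0.07 2.58 -1.119
endloop
endfacet
facet normal 0.565 -0.395 -0.725
outer loop
vertex -0.07 2.58 -1.119
vertex 0.476 0.964 0.187
vertex -0.262 0.817 -0.308
endloop
endfacet
facet normal -0.565 0.395 0.725
outer loop
vertex -1.488 1.673 1.264
vertex -0.558 3.583 0.948
vertex -1.296 3.436 0.453
endloop
endfacet
facet normal -0.099 -0.904 0.416
outer loop
vertex -0.75 1.82 1.759
vertex -1.488 1.673 1.264
vertex 0.476 0.964 0.187
endloop
endfacet
facet normal -0.565 0.395 0.725
outer loop
vertex -0.75 1.82 1.759
vertex -0.558 3.583 0.948
vertex -1.488 1.673 1.264
endloop
endfacet
facet normal 0.099 0.904 -0.416
outer loop
vertex -1.296 3.436 0.453
vertex -0.558 3.583 0.948
vertex -0.07 2.58 -1.119
endloop
endfacet
facet normal 0.565 -0.395 -0.725
outer loop
vertex 0.668 2.727 -0.624
vertex 0.476 0.964 0.187
vertex -0.07 2.58 -1.119
endloop
endfacet
facet normal 0.099 0.904 -0.416
outer loop
vertex -0.07 2.58 -1.119
vertex -0.558 3.583 0.948
vertex 0.668 2.727 -0.624
endloop
endfacet
facet normal 0.819 0.164 0.550
outer loop
vertex 0.668 2.727 -0.624
vertex -0.75 1.82 1.759
vertex 0.476 0.964 0.187
endloop
endfacet
facet normal 0.819 0.164 0.550
outer loop
vertex -0.558 3.583 0.948
vertex -0.75 1.82 1.759
vertex 0.668 2.727 -0.624
endloop
endfacet
facet normal -0.850 0.510 0.130
outer loop
vertex 2.87 -2.361 4.366
vertex 3.746 -0.842 4.13
vertex 2.679 -2.413 3.325
endloop
endfacet
facet normal -0.495 -0.859 0.134
outer loop
vertex 3.554 -2.938 3.19
vertex 2.87 -2.361 4.366
vertex 2.679 -2.413 3.325
endloop
endfacet
facet normal -0.850 0.510 0.131
outer loop
vertex 2.679 -2.413 3.325
vertex 3.746 -0.842 4.13
vertex 3.555 -0.893 3.089
endloop
endfacet
facet normal -0.181 -0.048 -0.982
outer loop
vertex 3.555 -0.893 3.089
vertex 3.554 -2.938 3.19
vertex 2.679 -2.413 3.325
endloop
endfacet
facet normal 0.181 0.048 0.982
outer loop
vertex 2.87 -2.361 4.366
vertex 4.621 -1.367 3.995
vertex 3.746 -0.842 4.13
endloop
endfacet
facet normal -0.495 -0.858 0.133
outer loop
vertex 3.745 -2.887 4.231
vertex 2.87 -2.361 4.366
vertex 3.554 -2.938 3.19
endloop
endfacet
facet normal 0.181 0.048 0.982
outer loop
vertex 3.745 -2.887 4.231
vertex 4.621 -1.367 3.995
vertex 2.87 -2.361 4.366
endloop
endfacet
facet normal 0.495 0.859 -0.133
outer loop
vertex 3.746 -0.842 4.13
vertex 4.621 -1.367 3.995
vertex 3.555 -0.893 3.089
endloop
endfacet
facet normal -0.181 -0.048 -0.982
outer loop
vertex 4.43 -1.419 2.954
vertex 3.554 -2.938 3.19
vertex 3.555 -0.893 3.089
endloop
endfacet
facet normal 0.495 0.858 -0.134
outer loop
vertex 3.555 -0.893 3.089
vertex 4.621 -1.367 3.995
vertex 4.43 -1.419 2.954
endloop
endfacet
facet normal 0.850 -0.510 -0.131
outer loop
vertex 4.43 -1.419 2.954
vertex 3.745 -2.887 4.231
vertex 3.554 -2.938 3.19
endloop
endfacet
facet normal 0.850 -0.510 -0.130
outer loop
vertex 4.621 -1.367 3.995
vertex 3.745 -2.887 4.231
vertex 4.43 -1.419 2.954
endloop
endfacet

endsolid


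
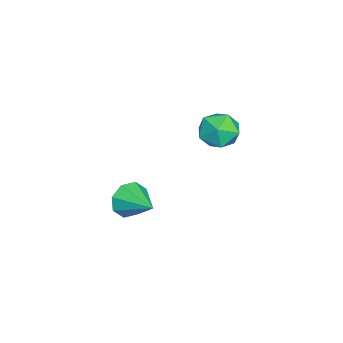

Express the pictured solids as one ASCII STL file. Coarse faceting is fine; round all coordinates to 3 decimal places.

solid 
facet normal -0.624 -0.724 -0.293
outer loop
vertex 0.38 0.673 0.168
vertex 0.053 0.759 0.652
vertex 0.054 0.98 0.104
endloop
endfacet
facet normal 0.550 0.436 -0.712
outer loop
vertex 0.38 0.673 0.168
vertex 0.054 0.98 0.104
vertex 0.727 1.541 0.968
endloop
endfacet
facet normal -0.624 -0.724 -0.293
outer loop
vertex 0.054 0.98 0.104
vertex 0.053 0.759 0.652
vertex -0.272 1.157 0.361
endloop
endfacet
facet normal 0.016 0.833 -0.553
outer loop
vertex 0.054 0.98 0.104
vertex -0.272 1.157 0.361
vertex 0.727 1.541 0.968
endloop
endfacet
facet normal -0.624 -0.724 -0.294
outer loop
vertex -0.272 1.157 0.361
vertex 0.053 0.759 0.652
vertex -0.408 1.101 0.788
endloop
endfacet
facet normal -0.362 0.932 0.007
outer loop
vertex -0.272 1.157 0.361
vertex -0.408 1.101 0.788
vertex 0.727 1.541 0.968
endloop
endfacet
facet normal -0.624 -0.724 -0.293
outer loop
vertex -0.408 1.101 0.788
vertex 0.053 0.759 0.652
vertex -0.274 0.845 1.135
endloop
endfacet
facet normal -0.364 0.677 0.640
outer loop
vertex -0.408 1.101 0.788
vertex -0.274 0.845 1.135
vertex 0.727 1.541 0.968
endloop
endfacet
facet normal -0.625 -0.723 -0.294
outer loop
vertex -0.274 0.845 1.135
vertex 0.053 0.759 0.652
vertex 0.051 0.538 1.199
endloop
endfacet
facet normal 0.012 0.217 0.976
outer loop
vertex -0.274 0.845 1.135
vertex 0.051 0.538 1.199
vertex 0.727 1.541 0.968
endloop
endfacet
facet normal -0.624 -0.724 -0.295
outer loop
vertex 0.051 0.538 1.199
vertex 0.053 0.759 0.652
vertex 0.378 0.361 0.942
endloop
endfacet
facet normal 0.546 -0.180 0.818
outer loop
vertex 0.051 0.538 1.199
vertex 0.378 0.361 0.942
vertex 0.727 1.541 0.968
endloop
endfacet
facet normal -0.624 -0.724 -0.294
outer loop
vertex 0.378 0.361 0.942
vertex 0.053 0.759 0.652
vertex 0.514 0.417 0.515
endloop
endfacet
facet normal 0.925 -0.279 0.258
outer loop
vertex 0.378 0.361 0.942
vertex 0.514 0.417 0.515
vertex 0.727 1.541 0.968
endloop
endfacet
facet normal -0.624 -0.724 -0.293
outer loop
vertex 0.514 0.417 0.515
vertex 0.053 0.759 0.652
vertex 0.38 0.673 0.168
endloop
endfacet
facet normal 0.926 -0.024 -0.376
outer loop
vertex 0.514 0.417 0.515
vertex 0.38 0.673 0.168
vertex 0.727 1.541 0.968
endloop
endfacet
facet normal 0.388 0.568 0.726
outer loop
vertex 0.364 3.685 3.979
vertex 0.06 3.34 4.411
vertex 0.641 3.176 4.229
endloop
endfacet
facet normal 0.830 0.533 0.166
outer loop
vertex 0.364 3.685 3.979
vertex 0.641 3.176 4.229
vertex 0.691 3.291 3.611
endloop
endfacet
facet normal 0.481 0.778 -0.405
outer loop
vertex 0.364 3.685 3.979
vertex 0.691 3.291 3.611
vertex 0.141 3.527 3.411
endloop
endfacet
facet normal -0.177 0.964 -0.199
outer loop
vertex 0.364 3.685 3.979
vertex 0.141 3.527 3.411
vertex -0.249 3.557 3.905
endloop
endfacet
facet normal -0.234 0.833 0.501
outer loop
vertex 0.364 3.685 3.979
vertex -0.249 3.557 3.905
vertex 0.06 3.34 4.411
endloop
endfacet
facet normal 0.987 -0.153 0.051
outer loop
vertex 0.691 3.291 3.611
vertex 0.641 3.176 4.229
vertex 0.589 2.703 3.815
endloop
endfacet
facet normal 0.272 -0.099 0.957
outer loop
vertex 0.641 3.176 4.229
vertex 0.06 3.34 4.411
vertex 0.199 2.733 4.309
endloop
endfacet
facet normal -0.735 0.333 0.591
outer loop
vertex 0.06 3.34 4.411
vertex -0.249 3.557 3.905
vertex -0.351 2.969 4.109
endloop
endfacet
facet normal -0.642 0.543 -0.540
outer loop
vertex -0.249 3.557 3.905
vertex 0.141 3.527 3.411
vertex -0.301 3.084 3.491
endloop
endfacet
facet normal 0.422 0.243 -0.873
outer loop
vertex 0.141 3.527 3.411
vertex 0.691 3.291 3.611
vertex 0.28 2.92 3.309
endloop
endfacet
facet normal 0.177 -0.964 0.199
outer loop
vertex -0.024 2.575 3.741
vertex 0.589 2.703 3.815
vertex 0.199 2.733 4.309
endloop
endfacet
facet normal -0.481 -0.778 0.405
outer loop
vertex -0.024 2.575 3.741
vertex 0.199 2.733 4.309
vertex -0.351 2.969 4.109
endloop
endfacet
facet normal -0.830 -0.533 -0.166
outer loop
vertex -0.024 2.575 3.741
vertex -0.351 2.969 4.109
vertex -0.301 3.084 3.491
endloop
endfacet
facet normal -0.388 -0.568 -0.726
outer loop
vertex -0.024 2.575 3.741
vertex -0.301 3.084 3.491
vertex 0.28 2.92 3.309
endloop
endfacet
facet normal 0.234 -0.833 -0.501
outer loop
vertex -0.024 2.575 3.741
vertex 0.28 2.92 3.309
vertex 0.589 2.703 3.815
endloop
endfacet
facet normal 0.642 -0.543 0.540
outer loop
vertex 0.199 2.733 4.309
vertex 0.589 2.703 3.815
vertex 0.641 3.176 4.229
endloop
endfacet
facet normal -0.422 -0.243 0.873
outer loop
vertex -0.351 2.969 4.109
vertex 0.199 2.733 4.309
vertex 0.06 3.34 4.411
endloop
endfacet
facet normal -0.987 0.153 -0.051
outer loop
vertex -0.301 3.084 3.491
vertex -0.351 2.969 4.109
vertex -0.249 3.557 3.905
endloop
endfacet
facet normal -0.272 0.099 -0.957
outer loop
vertex 0.28 2.92 3.309
vertex -0.301 3.084 3.491
vertex 0.141 3.527 3.411
endloop
endfacet
facet normal 0.735 -0.333 -0.591
outer loop
vertex 0.589 2.703 3.815
vertex 0.28 2.92 3.309
vertex 0.691 3.291 3.611
endloop
endfacet

endsolid


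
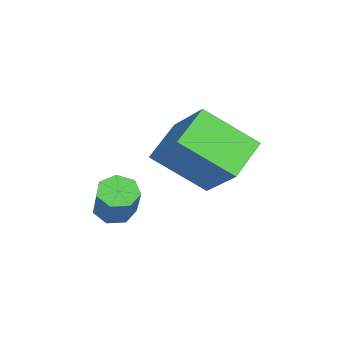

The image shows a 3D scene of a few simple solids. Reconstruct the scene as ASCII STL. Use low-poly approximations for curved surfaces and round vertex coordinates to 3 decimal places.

solid 
facet normal -0.682 -0.398 -0.614
outer loop
vertex -2.505 2.072 -0.635
vertex -3.426 2.679 -0.006
vertex -2.344 3.38 -1.661
endloop
endfacet
facet normal 0.725 -0.478 -0.496
outer loop
vertex -1.314 3.981 -0.734
vertex -2.505 2.072 -0.635
vertex -2.344 3.38 -1.661
endloop
endfacet
facet normal -0.682 -0.398 -0.614
outer loop
vertex -2.344 3.38 -1.661
vertex -3.426 2.679 -0.006
vertex -3.265 3.987 -1.032
endloop
endfacet
facet normal 0.096 0.783 -0.615
outer loop
vertex -3.265 3.987 -1.032
vertex -1.314 3.981 -0.734
vertex -2.344 3.38 -1.661
endloop
endfacet
facet normal -0.096 -0.783 0.615
outer loop
vertex -2.505 2.072 -0.635
vertex -2.396 3.28 0.921
vertex -3.426 2.679 -0.006
endloop
endfacet
facet normal 0.725 -0.478 -0.496
outer loop
vertex -1.475 2.673 0.292
vertex -2.505 2.072 -0.635
vertex -1.314 3.981 -0.734
endloop
endfacet
facet normal -0.096 -0.783 0.615
outer loop
vertex -1.475 2.673 0.292
vertex -2.396 3.28 0.921
vertex -2.505 2.072 -0.635
endloop
endfacet
facet normal -0.725 0.478 0.496
outer loop
vertex -3.426 2.679 -0.006
vertex -2.396 3.28 0.921
vertex -3.265 3.987 -1.032
endloop
endfacet
facet normal 0.096 0.783 -0.615
outer loop
vertex -2.235 4.588 -0.105
vertex -1.314 3.981 -0.734
vertex -3.265 3.987 -1.032
endloop
endfacet
facet normal -0.725 0.478 0.496
outer loop
vertex -3.265 3.987 -1.032
vertex -2.396 3.28 0.921
vertex -2.235 4.588 -0.105
endloop
endfacet
facet normal 0.682 0.398 0.614
outer loop
vertex -2.235 4.588 -0.105
vertex -1.475 2.673 0.292
vertex -1.314 3.981 -0.734
endloop
endfacet
facet normal 0.682 0.398 0.614
outer loop
vertex -2.396 3.28 0.921
vertex -1.475 2.673 0.292
vertex -2.235 4.588 -0.105
endloop
endfacet
facet normal -0.646 -0.080 -0.759
outer loop
vertex -2.457 1.535 -2.709
vertex -2.784 1.272 -2.403
vertex -2.756 1.785 -2.481
endloop
endfacet
facet normal 0.380 0.829 -0.411
outer loop
vertex -2.457 1.535 -2.709
vertex -2.756 1.785 -2.481
vertex -1.668 1.632 -1.784
endloop
endfacet
facet normal 0.379 0.829 -0.410
outer loop
vertex -1.668 1.632 -1.784
vertex -2.756 1.785 -2.481
vertex -1.967 1.882 -1.555
endloop
endfacet
facet normal 0.647 0.079 0.759
outer loop
vertex -1.668 1.632 -1.784
vertex -1.967 1.882 -1.555
vertex -1.996 1.368 -1.477
endloop
endfacet
facet normal -0.646 -0.080 -0.759
outer loop
vertex -2.756 1.785 -2.481
vertex -2.784 1.272 -2.403
vertex -3.076 1.648 -2.194
endloop
endfacet
facet normal -0.281 0.949 0.140
outer loop
vertex -2.756 1.785 -2.481
vertex -3.076 1.648 -2.194
vertex -1.967 1.882 -1.555
endloop
endfacet
facet normal -0.281 0.949 0.140
outer loop
vertex -1.967 1.882 -1.555
vertex -3.076 1.648 -2.194
vertex -2.287 1.745 -1.268
endloop
endfacet
facet normal 0.647 0.079 0.759
outer loop
vertex -1.967 1.882 -1.555
vertex -2.287 1.745 -1.268
vertex -1.996 1.368 -1.477
endloop
endfacet
facet normal -0.646 -0.080 -0.759
outer loop
vertex -3.076 1.648 -2.194
vertex -2.784 1.272 -2.403
vertex -3.177 1.228 -2.064
endloop
endfacet
facet normal -0.729 0.356 0.584
outer loop
vertex -3.076 1.648 -2.194
vertex -3.177 1.228 -2.064
vertex -2.287 1.745 -1.268
endloop
endfacet
facet normal -0.729 0.356 0.584
outer loop
vertex -2.287 1.745 -1.268
vertex -3.177 1.228 -2.064
vertex -2.388 1.325 -1.138
endloop
endfacet
facet normal 0.647 0.079 0.758
outer loop
vertex -2.287 1.745 -1.268
vertex -2.388 1.325 -1.138
vertex -1.996 1.368 -1.477
endloop
endfacet
facet normal -0.646 -0.078 -0.759
outer loop
vertex -3.177 1.228 -2.064
vertex -2.784 1.272 -2.403
vertex -2.982 0.841 -2.19
endloop
endfacet
facet normal -0.628 -0.508 0.589
outer loop
vertex -3.177 1.228 -2.064
vertex -2.982 0.841 -2.19
vertex -2.388 1.325 -1.138
endloop
endfacet
facet normal -0.629 -0.507 0.589
outer loop
vertex -2.388 1.325 -1.138
vertex -2.982 0.841 -2.19
vertex -2.193 0.937 -1.264
endloop
endfacet
facet normal 0.647 0.079 0.758
outer loop
vertex -2.388 1.325 -1.138
vertex -2.193 0.937 -1.264
vertex -1.996 1.368 -1.477
endloop
endfacet
facet normal -0.647 -0.078 -0.759
outer loop
vertex -2.982 0.841 -2.19
vertex -2.784 1.272 -2.403
vertex -2.639 0.778 -2.476
endloop
endfacet
facet normal -0.056 -0.987 0.150
outer loop
vertex -2.982 0.841 -2.19
vertex -2.639 0.778 -2.476
vertex -2.193 0.937 -1.264
endloop
endfacet
facet normal -0.056 -0.987 0.150
outer loop
vertex -2.193 0.937 -1.264
vertex -2.639 0.778 -2.476
vertex -1.85 0.874 -1.55
endloop
endfacet
facet normal 0.647 0.079 0.758
outer loop
vertex -2.193 0.937 -1.264
vertex -1.85 0.874 -1.55
vertex -1.996 1.368 -1.477
endloop
endfacet
facet normal -0.647 -0.078 -0.759
outer loop
vertex -2.639 0.778 -2.476
vertex -2.784 1.272 -2.403
vertex -2.405 1.087 -2.707
endloop
endfacet
facet normal 0.560 -0.725 -0.402
outer loop
vertex -2.639 0.778 -2.476
vertex -2.405 1.087 -2.707
vertex -1.85 0.874 -1.55
endloop
endfacet
facet normal 0.561 -0.723 -0.402
outer loop
vertex -1.85 0.874 -1.55
vertex -2.405 1.087 -2.707
vertex -1.616 1.184 -1.781
endloop
endfacet
facet normal 0.646 0.079 0.760
outer loop
vertex -1.85 0.874 -1.55
vertex -1.616 1.184 -1.781
vertex -1.996 1.368 -1.477
endloop
endfacet
facet normal -0.647 -0.078 -0.759
outer loop
vertex -2.405 1.087 -2.707
vertex -2.784 1.272 -2.403
vertex -2.457 1.535 -2.709
endloop
endfacet
facet normal 0.754 0.085 -0.651
outer loop
vertex -2.405 1.087 -2.707
vertex -2.457 1.535 -2.709
vertex -1.616 1.184 -1.781
endloop
endfacet
facet normal 0.754 0.083 -0.652
outer loop
vertex -1.616 1.184 -1.781
vertex -2.457 1.535 -2.709
vertex -1.668 1.632 -1.784
endloop
endfacet
facet normal 0.646 0.080 0.759
outer loop
vertex -1.616 1.184 -1.781
vertex -1.668 1.632 -1.784
vertex -1.996 1.368 -1.477
endloop
endfacet

endsolid


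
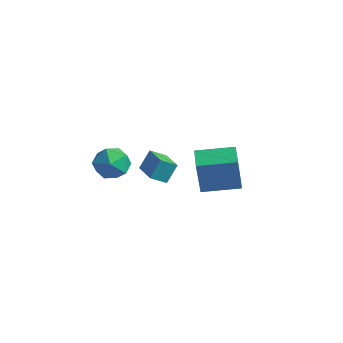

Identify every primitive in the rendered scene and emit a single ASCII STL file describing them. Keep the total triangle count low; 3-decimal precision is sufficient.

solid 
facet normal -0.695 0.695 0.184
outer loop
vertex 1.856 -2.45 4.128
vertex 3.168 -1.193 4.342
vertex 1.764 -2.02 2.157
endloop
endfacet
facet normal -0.717 -0.687 -0.116
outer loop
vertex 2.592 -2.847 1.938
vertex 1.856 -2.45 4.128
vertex 1.764 -2.02 2.157
endloop
endfacet
facet normal -0.695 0.695 0.184
outer loop
vertex 1.764 -2.02 2.157
vertex 3.168 -1.193 4.342
vertex 3.077 -0.763 2.37
endloop
endfacet
facet normal -0.045 0.213 -0.976
outer loop
vertex 3.077 -0.763 2.37
vertex 2.592 -2.847 1.938
vertex 1.764 -2.02 2.157
endloop
endfacet
facet normal 0.045 -0.213 0.976
outer loop
vertex 1.856 -2.45 4.128
vertex 3.996 -2.02 4.123
vertex 3.168 -1.193 4.342
endloop
endfacet
facet normal -0.717 -0.687 -0.117
outer loop
vertex 2.683 -3.277 3.91
vertex 1.856 -2.45 4.128
vertex 2.592 -2.847 1.938
endloop
endfacet
facet normal 0.045 -0.212 0.976
outer loop
vertex 2.683 -3.277 3.91
vertex 3.996 -2.02 4.123
vertex 1.856 -2.45 4.128
endloop
endfacet
facet normal 0.717 0.687 0.117
outer loop
vertex 3.168 -1.193 4.342
vertex 3.996 -2.02 4.123
vertex 3.077 -0.763 2.37
endloop
endfacet
facet normal -0.045 0.213 -0.976
outer loop
vertex 3.904 -1.59 2.152
vertex 2.592 -2.847 1.938
vertex 3.077 -0.763 2.37
endloop
endfacet
facet normal 0.717 0.687 0.116
outer loop
vertex 3.077 -0.763 2.37
vertex 3.996 -2.02 4.123
vertex 3.904 -1.59 2.152
endloop
endfacet
facet normal 0.696 -0.695 -0.184
outer loop
vertex 3.904 -1.59 2.152
vertex 2.683 -3.277 3.91
vertex 2.592 -2.847 1.938
endloop
endfacet
facet normal 0.695 -0.695 -0.184
outer loop
vertex 3.996 -2.02 4.123
vertex 2.683 -3.277 3.91
vertex 3.904 -1.59 2.152
endloop
endfacet
facet normal -0.865 0.464 -0.193
outer loop
vertex -2.768 -0.362 1.054
vertex -2.315 0.29 0.589
vertex -2.88 -0.973 0.086
endloop
endfacet
facet normal -0.492 -0.709 0.505
outer loop
vertex -1.505 -1.71 0.391
vertex -2.768 -0.362 1.054
vertex -2.88 -0.973 0.086
endloop
endfacet
facet normal -0.865 0.463 -0.191
outer loop
vertex -2.88 -0.973 0.086
vertex -2.315 0.29 0.589
vertex -2.428 -0.32 -0.379
endloop
endfacet
facet normal -0.098 -0.531 -0.841
outer loop
vertex -2.428 -0.32 -0.379
vertex -1.505 -1.71 0.391
vertex -2.88 -0.973 0.086
endloop
endfacet
facet normal 0.098 0.532 0.841
outer loop
vertex -2.768 -0.362 1.054
vertex -0.94 -0.447 0.894
vertex -2.315 0.29 0.589
endloop
endfacet
facet normal -0.492 -0.709 0.504
outer loop
vertex -1.392 -1.1 1.359
vertex -2.768 -0.362 1.054
vertex -1.505 -1.71 0.391
endloop
endfacet
facet normal 0.098 0.531 0.842
outer loop
vertex -1.392 -1.1 1.359
vertex -0.94 -0.447 0.894
vertex -2.768 -0.362 1.054
endloop
endfacet
facet normal 0.492 0.709 -0.504
outer loop
vertex -2.315 0.29 0.589
vertex -0.94 -0.447 0.894
vertex -2.428 -0.32 -0.379
endloop
endfacet
facet normal -0.099 -0.532 -0.841
outer loop
vertex -1.052 -1.058 -0.074
vertex -1.505 -1.71 0.391
vertex -2.428 -0.32 -0.379
endloop
endfacet
facet normal 0.492 0.709 -0.505
outer loop
vertex -2.428 -0.32 -0.379
vertex -0.94 -0.447 0.894
vertex -1.052 -1.058 -0.074
endloop
endfacet
facet normal 0.865 -0.464 0.192
outer loop
vertex -1.052 -1.058 -0.074
vertex -1.392 -1.1 1.359
vertex -1.505 -1.71 0.391
endloop
endfacet
facet normal 0.866 -0.463 0.192
outer loop
vertex -0.94 -0.447 0.894
vertex -1.392 -1.1 1.359
vertex -1.052 -1.058 -0.074
endloop
endfacet
facet normal -0.628 0.310 0.714
outer loop
vertex -3.6 -3.01 1.804
vertex -2.875 -3.183 2.516
vertex -2.94 -2.261 2.059
endloop
endfacet
facet normal -0.763 0.640 0.095
outer loop
vertex -3.6 -3.01 1.804
vertex -2.94 -2.261 2.059
vertex -3.191 -2.413 1.071
endloop
endfacet
facet normal -0.909 0.141 -0.393
outer loop
vertex -3.6 -3.01 1.804
vertex -3.191 -2.413 1.071
vertex -3.282 -3.428 0.918
endloop
endfacet
facet normal -0.865 -0.497 -0.076
outer loop
vertex -3.6 -3.01 1.804
vertex -3.282 -3.428 0.918
vertex -3.087 -3.904 1.811
endloop
endfacet
facet normal -0.691 -0.392 0.608
outer loop
vertex -3.6 -3.01 1.804
vertex -3.087 -3.904 1.811
vertex -2.875 -3.183 2.516
endloop
endfacet
facet normal -0.169 0.980 -0.108
outer loop
vertex -3.191 -2.413 1.071
vertex -2.94 -2.261 2.059
vertex -2.213 -2.216 1.329
endloop
endfacet
facet normal 0.051 0.446 0.893
outer loop
vertex -2.94 -2.261 2.059
vertex -2.875 -3.183 2.516
vertex -2.018 -2.692 2.222
endloop
endfacet
facet normal -0.051 -0.690 0.722
outer loop
vertex -2.875 -3.183 2.516
vertex -3.087 -3.904 1.811
vertex -2.109 -3.707 2.069
endloop
endfacet
facet normal -0.334 -0.860 -0.386
outer loop
vertex -3.087 -3.904 1.811
vertex -3.282 -3.428 0.918
vertex -2.36 -3.859 1.081
endloop
endfacet
facet normal -0.406 0.172 -0.897
outer loop
vertex -3.282 -3.428 0.918
vertex -3.191 -2.413 1.071
vertex -2.425 -2.937 0.624
endloop
endfacet
facet normal 0.865 0.497 0.076
outer loop
vertex -1.7 -3.11 1.336
vertex -2.213 -2.216 1.329
vertex -2.018 -2.692 2.222
endloop
endfacet
facet normal 0.909 -0.141 0.393
outer loop
vertex -1.7 -3.11 1.336
vertex -2.018 -2.692 2.222
vertex -2.109 -3.707 2.069
endloop
endfacet
facet normal 0.763 -0.640 -0.095
outer loop
vertex -1.7 -3.11 1.336
vertex -2.109 -3.707 2.069
vertex -2.36 -3.859 1.081
endloop
endfacet
facet normal 0.628 -0.310 -0.714
outer loop
vertex -1.7 -3.11 1.336
vertex -2.36 -3.859 1.081
vertex -2.425 -2.937 0.624
endloop
endfacet
facet normal 0.691 0.392 -0.608
outer loop
vertex -1.7 -3.11 1.336
vertex -2.425 -2.937 0.624
vertex -2.213 -2.216 1.329
endloop
endfacet
facet normal 0.334 0.860 0.386
outer loop
vertex -2.018 -2.692 2.222
vertex -2.213 -2.216 1.329
vertex -2.94 -2.261 2.059
endloop
endfacet
facet normal 0.406 -0.172 0.897
outer loop
vertex -2.109 -3.707 2.069
vertex -2.018 -2.692 2.222
vertex -2.875 -3.183 2.516
endloop
endfacet
facet normal 0.169 -0.980 0.108
outer loop
vertex -2.36 -3.859 1.081
vertex -2.109 -3.707 2.069
vertex -3.087 -3.904 1.811
endloop
endfacet
facet normal -0.051 -0.446 -0.893
outer loop
vertex -2.425 -2.937 0.624
vertex -2.36 -3.859 1.081
vertex -3.282 -3.428 0.918
endloop
endfacet
facet normal 0.051 0.690 -0.722
outer loop
vertex -2.213 -2.216 1.329
vertex -2.425 -2.937 0.624
vertex -3.191 -2.413 1.071
endloop
endfacet

endsolid
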